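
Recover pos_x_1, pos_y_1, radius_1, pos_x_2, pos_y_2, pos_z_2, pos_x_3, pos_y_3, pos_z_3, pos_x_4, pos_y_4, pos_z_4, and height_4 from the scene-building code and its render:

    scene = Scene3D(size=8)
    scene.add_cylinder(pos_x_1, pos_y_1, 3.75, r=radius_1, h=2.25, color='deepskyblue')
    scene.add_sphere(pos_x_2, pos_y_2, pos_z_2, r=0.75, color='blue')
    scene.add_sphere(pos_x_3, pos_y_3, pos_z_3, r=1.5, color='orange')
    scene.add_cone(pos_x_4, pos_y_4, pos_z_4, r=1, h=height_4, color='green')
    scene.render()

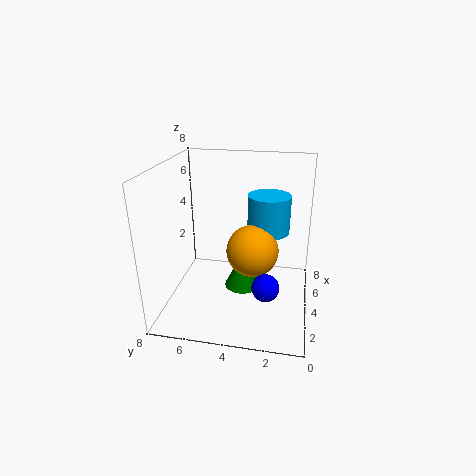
pos_x_1 = 5.75
pos_y_1 = 2.5
radius_1 = 1.25
pos_x_2 = 2.75
pos_y_2 = 2.25
pos_z_2 = 1.75
pos_x_3 = 4.5
pos_y_3 = 3.25
pos_z_3 = 3
pos_x_4 = 4
pos_y_4 = 3.75
pos_z_4 = 1
height_4 = 2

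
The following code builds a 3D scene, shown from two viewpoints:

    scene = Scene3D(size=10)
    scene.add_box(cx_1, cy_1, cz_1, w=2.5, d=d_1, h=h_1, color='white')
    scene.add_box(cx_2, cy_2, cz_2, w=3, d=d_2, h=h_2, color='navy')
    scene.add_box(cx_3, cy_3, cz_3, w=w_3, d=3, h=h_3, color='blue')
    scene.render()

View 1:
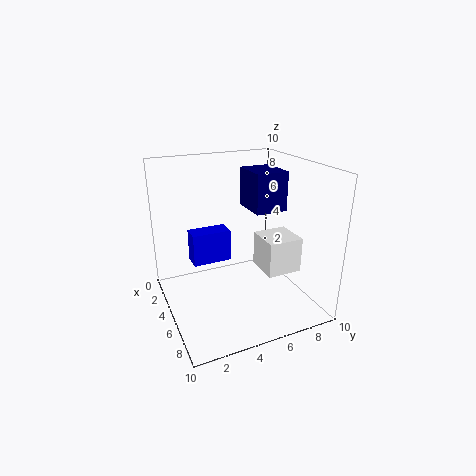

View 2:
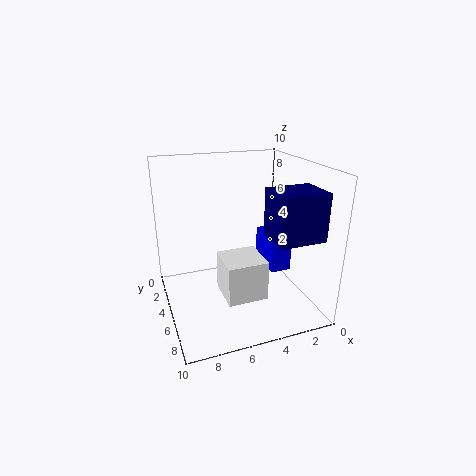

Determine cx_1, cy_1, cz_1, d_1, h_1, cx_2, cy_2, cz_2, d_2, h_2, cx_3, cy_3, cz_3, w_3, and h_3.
cx_1 = 4.5
cy_1 = 6.5
cz_1 = 2.5
d_1 = 2.5
h_1 = 2.5
cx_2 = 1
cy_2 = 7
cz_2 = 6
d_2 = 2.5
h_2 = 3
cx_3 = 1
cy_3 = 2.5
cz_3 = 2
w_3 = 1.5
h_3 = 2.5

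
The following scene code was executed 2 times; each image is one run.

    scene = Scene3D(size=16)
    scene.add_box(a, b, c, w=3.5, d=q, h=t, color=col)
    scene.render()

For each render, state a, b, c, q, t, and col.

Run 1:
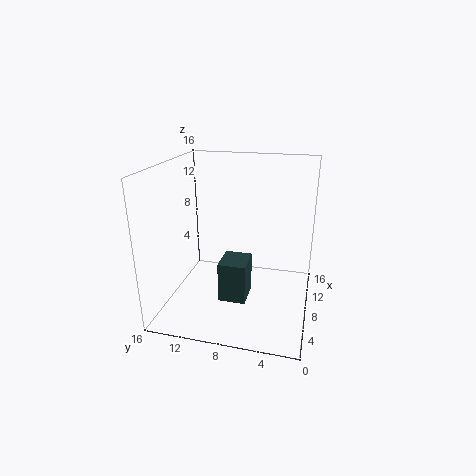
a = 5, b = 6.5, c = 1.5, q = 3, t = 4.5, col = 'darkslategray'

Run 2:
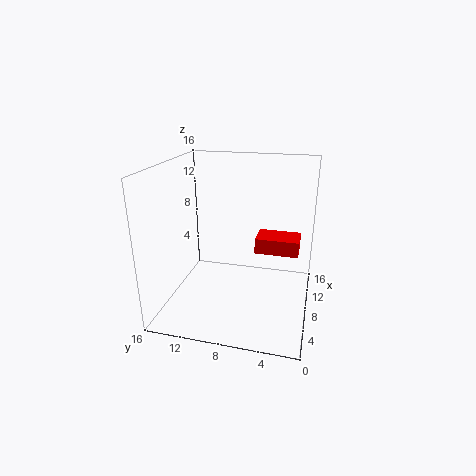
a = 12.5, b = 1.5, c = 4, q = 5.5, t = 2, col = 'red'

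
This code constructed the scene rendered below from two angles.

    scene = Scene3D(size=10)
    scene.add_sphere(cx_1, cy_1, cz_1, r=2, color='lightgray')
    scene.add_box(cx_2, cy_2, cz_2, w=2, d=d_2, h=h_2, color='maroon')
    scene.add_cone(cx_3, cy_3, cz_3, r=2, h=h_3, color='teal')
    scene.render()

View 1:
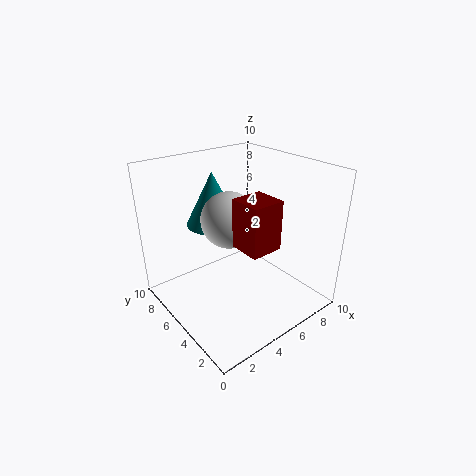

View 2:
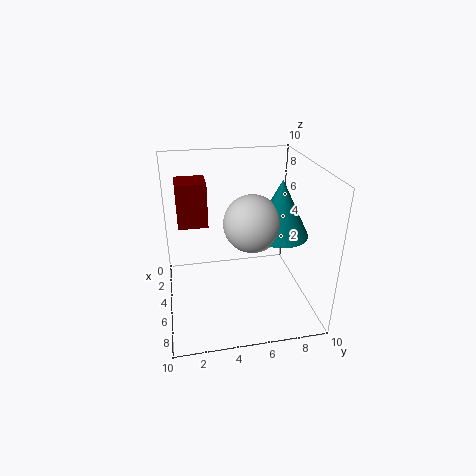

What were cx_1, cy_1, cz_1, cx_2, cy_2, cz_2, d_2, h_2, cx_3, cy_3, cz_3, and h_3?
cx_1 = 5, cy_1 = 6, cz_1 = 6, cx_2 = 3, cy_2 = 1, cz_2 = 6, d_2 = 2, h_2 = 3, cx_3 = 5, cy_3 = 8, cz_3 = 5, h_3 = 4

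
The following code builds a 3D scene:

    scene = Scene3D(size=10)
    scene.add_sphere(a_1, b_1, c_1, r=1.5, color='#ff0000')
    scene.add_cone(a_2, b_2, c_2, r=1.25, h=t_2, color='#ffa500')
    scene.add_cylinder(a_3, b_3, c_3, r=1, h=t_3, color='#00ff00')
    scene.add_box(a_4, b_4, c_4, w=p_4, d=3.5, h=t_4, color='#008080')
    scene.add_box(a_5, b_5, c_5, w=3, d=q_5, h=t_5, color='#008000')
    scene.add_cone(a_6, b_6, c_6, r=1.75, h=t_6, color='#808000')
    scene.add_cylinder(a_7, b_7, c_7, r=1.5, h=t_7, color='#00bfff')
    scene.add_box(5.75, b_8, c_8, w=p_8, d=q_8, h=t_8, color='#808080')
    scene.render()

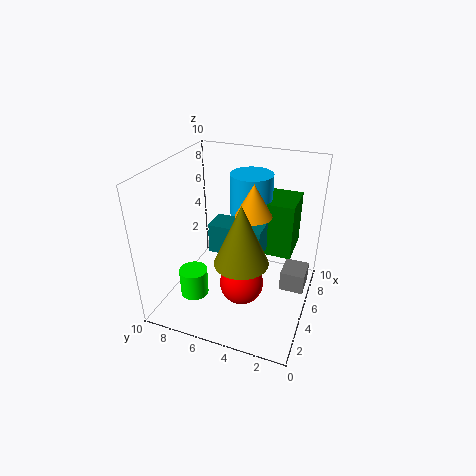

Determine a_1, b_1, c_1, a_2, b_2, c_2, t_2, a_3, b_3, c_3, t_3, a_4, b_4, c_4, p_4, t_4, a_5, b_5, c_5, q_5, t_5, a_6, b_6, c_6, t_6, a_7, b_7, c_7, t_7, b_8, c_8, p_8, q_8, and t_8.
a_1 = 3.75
b_1 = 4.25
c_1 = 2.25
a_2 = 5.25
b_2 = 4
c_2 = 6.75
t_2 = 2.25
a_3 = 3.25
b_3 = 7.75
c_3 = 0.75
t_3 = 2
a_4 = 3.5
b_4 = 3
c_4 = 4.5
p_4 = 1.75
t_4 = 2
a_5 = 6.25
b_5 = 1.5
c_5 = 3.25
q_5 = 2.25
t_5 = 4
a_6 = 3
b_6 = 4
c_6 = 4.5
t_6 = 4
a_7 = 7
b_7 = 4.75
c_7 = 4.5
t_7 = 4.5
b_8 = 0.25
c_8 = 0.75
p_8 = 2
q_8 = 1.75
t_8 = 1.5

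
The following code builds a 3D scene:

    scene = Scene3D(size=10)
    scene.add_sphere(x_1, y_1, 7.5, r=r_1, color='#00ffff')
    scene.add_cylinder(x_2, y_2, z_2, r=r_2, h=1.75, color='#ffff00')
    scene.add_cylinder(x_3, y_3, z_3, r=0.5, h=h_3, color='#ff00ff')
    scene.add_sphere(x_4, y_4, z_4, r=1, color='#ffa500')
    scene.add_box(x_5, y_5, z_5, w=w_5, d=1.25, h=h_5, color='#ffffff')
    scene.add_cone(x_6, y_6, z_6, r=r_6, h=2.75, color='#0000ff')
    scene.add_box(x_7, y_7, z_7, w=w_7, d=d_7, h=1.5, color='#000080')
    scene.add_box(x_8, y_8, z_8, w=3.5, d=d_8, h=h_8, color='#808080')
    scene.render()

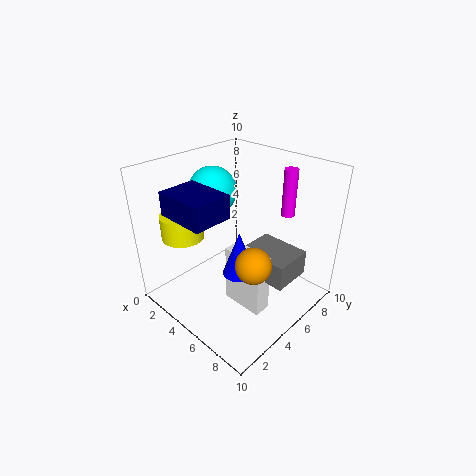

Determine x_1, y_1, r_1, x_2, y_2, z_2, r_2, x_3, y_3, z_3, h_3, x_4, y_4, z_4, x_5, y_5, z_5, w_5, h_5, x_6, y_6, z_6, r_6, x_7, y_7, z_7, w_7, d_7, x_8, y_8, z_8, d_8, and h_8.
x_1 = 2, y_1 = 5.5, r_1 = 1.75, x_2 = 1.75, y_2 = 2.75, z_2 = 4.75, r_2 = 1.5, x_3 = 6.25, y_3 = 9, z_3 = 5.75, h_3 = 3.5, x_4 = 9, y_4 = 2, z_4 = 6.25, x_5 = 4.75, y_5 = 4, z_5 = 0.25, w_5 = 3, h_5 = 4.25, x_6 = 7.25, y_6 = 2.75, z_6 = 4.5, r_6 = 1, x_7 = 3, y_7 = 0.5, z_7 = 7.75, w_7 = 3.25, d_7 = 2.5, x_8 = 5.5, y_8 = 4.75, z_8 = 2.75, d_8 = 2.75, h_8 = 1.75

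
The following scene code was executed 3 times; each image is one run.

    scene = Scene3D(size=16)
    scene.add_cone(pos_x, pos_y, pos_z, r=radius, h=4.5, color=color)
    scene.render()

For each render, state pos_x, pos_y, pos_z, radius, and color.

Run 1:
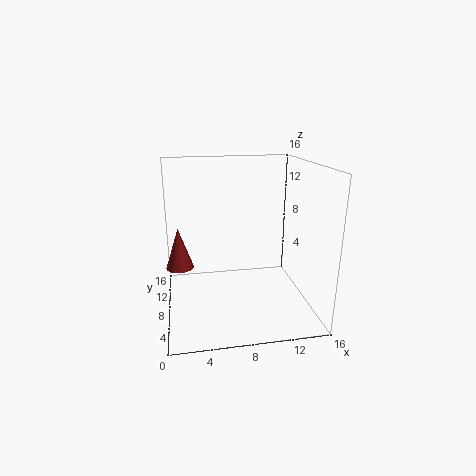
pos_x = 1.5, pos_y = 8, pos_z = 5, radius = 1.5, color = 'brown'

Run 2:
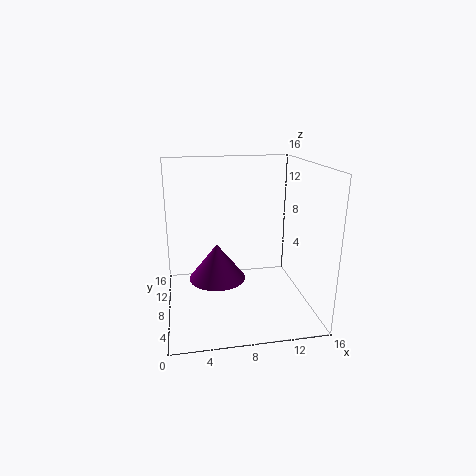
pos_x = 6, pos_y = 11.5, pos_z = 1.5, radius = 3.5, color = 'purple'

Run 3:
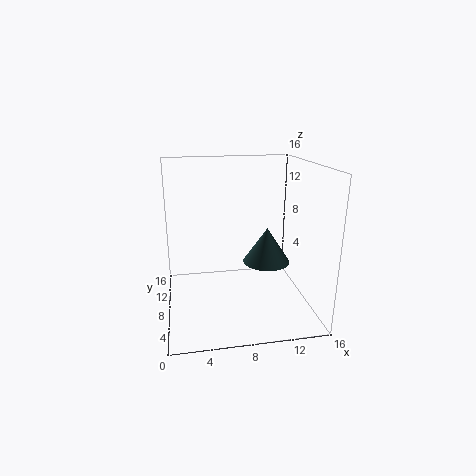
pos_x = 12.5, pos_y = 12, pos_z = 3, radius = 3, color = 'darkslategray'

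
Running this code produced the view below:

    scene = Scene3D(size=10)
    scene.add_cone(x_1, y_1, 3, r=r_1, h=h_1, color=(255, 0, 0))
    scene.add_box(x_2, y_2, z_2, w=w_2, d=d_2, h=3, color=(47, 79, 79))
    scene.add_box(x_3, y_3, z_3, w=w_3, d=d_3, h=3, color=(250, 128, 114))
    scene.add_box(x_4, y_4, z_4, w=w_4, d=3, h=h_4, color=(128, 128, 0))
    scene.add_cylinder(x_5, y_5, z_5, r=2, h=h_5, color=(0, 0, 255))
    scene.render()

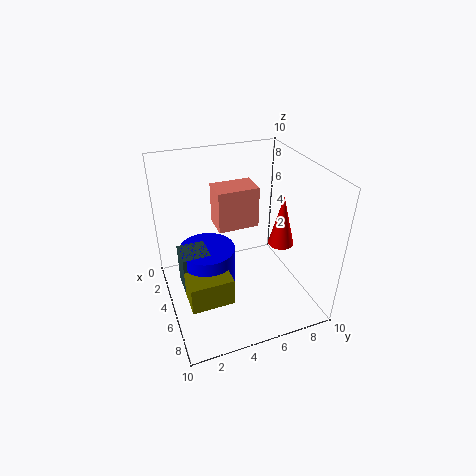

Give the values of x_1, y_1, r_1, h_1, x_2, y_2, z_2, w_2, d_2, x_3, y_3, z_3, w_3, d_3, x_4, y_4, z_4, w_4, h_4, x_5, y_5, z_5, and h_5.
x_1 = 4, y_1 = 9, r_1 = 1, h_1 = 4, x_2 = 3, y_2 = 1, z_2 = 1, w_2 = 2, d_2 = 2, x_3 = 2, y_3 = 4, z_3 = 5, w_3 = 2, d_3 = 3, x_4 = 4, y_4 = 1, z_4 = 1, w_4 = 3, h_4 = 2, x_5 = 4, y_5 = 3, z_5 = 1, h_5 = 3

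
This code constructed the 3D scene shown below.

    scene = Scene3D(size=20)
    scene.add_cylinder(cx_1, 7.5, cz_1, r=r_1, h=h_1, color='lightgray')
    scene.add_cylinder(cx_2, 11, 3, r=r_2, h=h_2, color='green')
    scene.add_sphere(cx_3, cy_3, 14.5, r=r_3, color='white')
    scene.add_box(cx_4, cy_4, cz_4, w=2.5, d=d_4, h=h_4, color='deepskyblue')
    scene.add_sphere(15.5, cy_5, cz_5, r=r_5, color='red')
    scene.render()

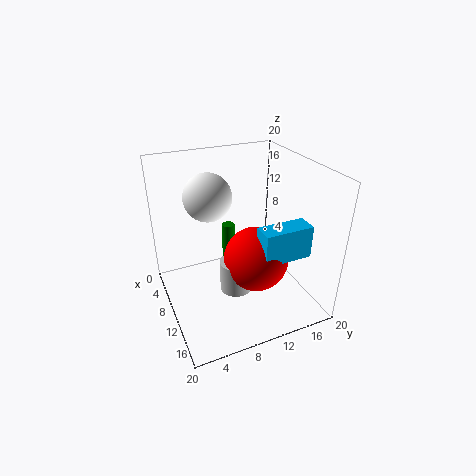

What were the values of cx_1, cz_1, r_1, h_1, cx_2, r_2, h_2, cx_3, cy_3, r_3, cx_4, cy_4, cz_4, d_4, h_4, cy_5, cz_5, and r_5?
cx_1 = 15; cz_1 = 6; r_1 = 2; h_1 = 4; cx_2 = 4; r_2 = 1; h_2 = 6; cx_3 = 5; cy_3 = 7.5; r_3 = 3.5; cx_4 = 16.5; cy_4 = 9.5; cz_4 = 11; d_4 = 6; h_4 = 4; cy_5 = 10; cz_5 = 10; r_5 = 4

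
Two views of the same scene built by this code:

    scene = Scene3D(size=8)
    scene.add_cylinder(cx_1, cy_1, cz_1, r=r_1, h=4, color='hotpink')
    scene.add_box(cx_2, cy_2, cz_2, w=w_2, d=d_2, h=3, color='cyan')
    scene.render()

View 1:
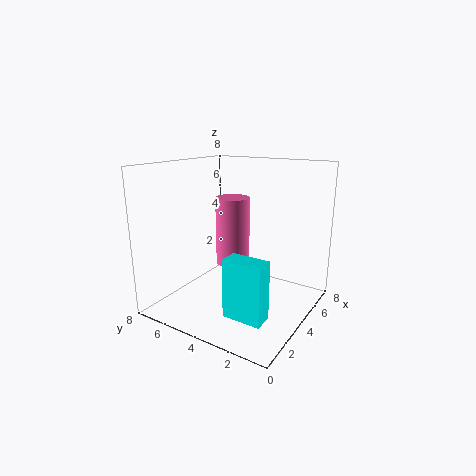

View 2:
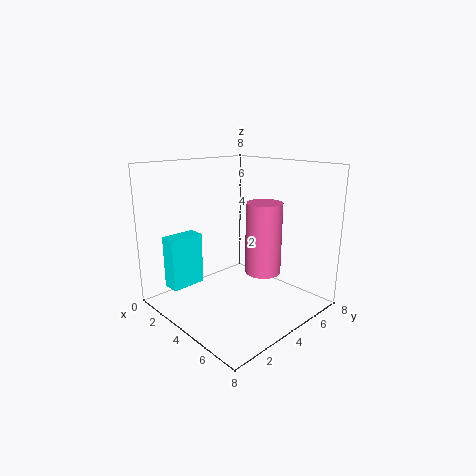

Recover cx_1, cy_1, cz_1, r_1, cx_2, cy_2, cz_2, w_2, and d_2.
cx_1 = 5; cy_1 = 5; cz_1 = 2; r_1 = 1; cx_2 = 1; cy_2 = 1; cz_2 = 1; w_2 = 1; d_2 = 2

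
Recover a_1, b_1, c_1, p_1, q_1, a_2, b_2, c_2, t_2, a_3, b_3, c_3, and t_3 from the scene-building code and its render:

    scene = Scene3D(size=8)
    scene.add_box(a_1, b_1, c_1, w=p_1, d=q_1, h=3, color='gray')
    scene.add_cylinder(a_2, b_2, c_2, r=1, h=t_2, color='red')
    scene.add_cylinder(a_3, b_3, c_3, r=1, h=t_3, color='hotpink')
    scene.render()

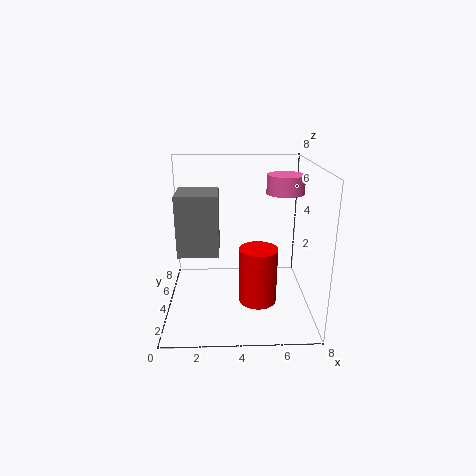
a_1 = 1
b_1 = 1.5
c_1 = 4
p_1 = 2
q_1 = 2
a_2 = 5
b_2 = 2.5
c_2 = 1
t_2 = 3
a_3 = 6.5
b_3 = 4
c_3 = 6.5
t_3 = 1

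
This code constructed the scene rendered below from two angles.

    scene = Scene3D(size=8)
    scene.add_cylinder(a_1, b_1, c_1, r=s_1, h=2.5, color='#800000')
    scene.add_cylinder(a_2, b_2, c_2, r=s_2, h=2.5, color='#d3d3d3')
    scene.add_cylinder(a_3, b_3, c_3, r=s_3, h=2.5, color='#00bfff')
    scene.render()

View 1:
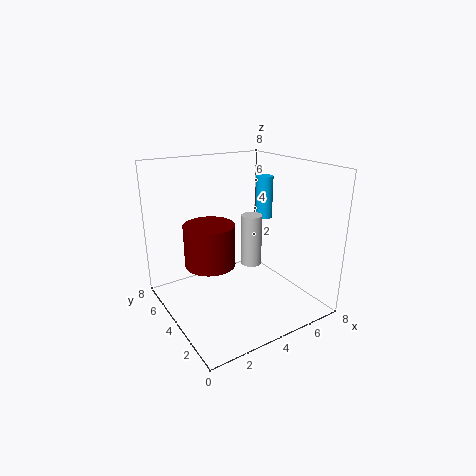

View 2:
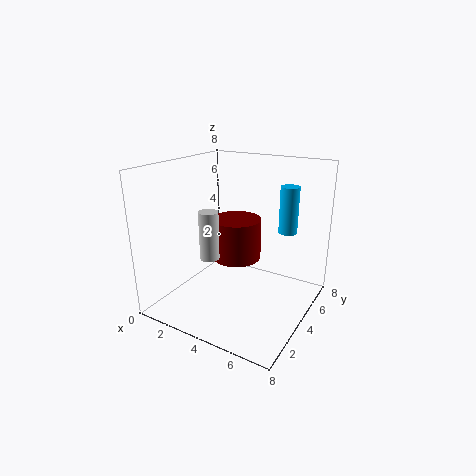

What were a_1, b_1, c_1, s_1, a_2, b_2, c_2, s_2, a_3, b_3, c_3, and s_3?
a_1 = 3
b_1 = 5.5
c_1 = 2
s_1 = 1.5
a_2 = 3.5
b_2 = 2
c_2 = 3.5
s_2 = 0.5
a_3 = 6.5
b_3 = 5
c_3 = 4.5
s_3 = 0.5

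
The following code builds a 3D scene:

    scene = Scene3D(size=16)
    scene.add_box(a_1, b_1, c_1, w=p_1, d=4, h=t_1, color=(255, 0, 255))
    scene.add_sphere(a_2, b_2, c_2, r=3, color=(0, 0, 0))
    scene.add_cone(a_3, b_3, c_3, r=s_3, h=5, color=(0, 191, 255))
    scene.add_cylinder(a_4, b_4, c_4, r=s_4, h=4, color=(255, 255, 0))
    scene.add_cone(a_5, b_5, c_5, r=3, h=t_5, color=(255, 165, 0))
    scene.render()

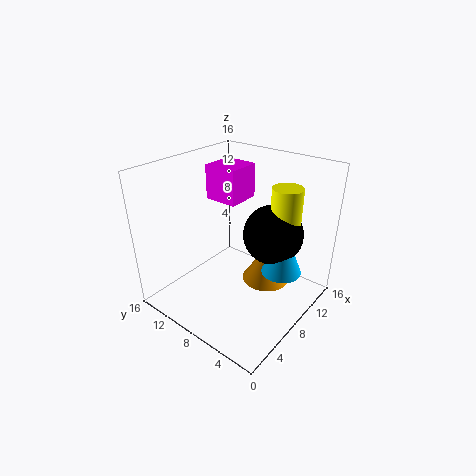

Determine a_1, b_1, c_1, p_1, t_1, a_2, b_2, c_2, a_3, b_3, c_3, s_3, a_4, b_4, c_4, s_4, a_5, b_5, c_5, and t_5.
a_1 = 9, b_1 = 9.5, c_1 = 11, p_1 = 4, t_1 = 4, a_2 = 8, b_2 = 3.5, c_2 = 10, a_3 = 7.5, b_3 = 2, c_3 = 6.5, s_3 = 2, a_4 = 8.5, b_4 = 2.5, c_4 = 11, s_4 = 1.5, a_5 = 12.5, b_5 = 7, c_5 = 0.5, t_5 = 4.5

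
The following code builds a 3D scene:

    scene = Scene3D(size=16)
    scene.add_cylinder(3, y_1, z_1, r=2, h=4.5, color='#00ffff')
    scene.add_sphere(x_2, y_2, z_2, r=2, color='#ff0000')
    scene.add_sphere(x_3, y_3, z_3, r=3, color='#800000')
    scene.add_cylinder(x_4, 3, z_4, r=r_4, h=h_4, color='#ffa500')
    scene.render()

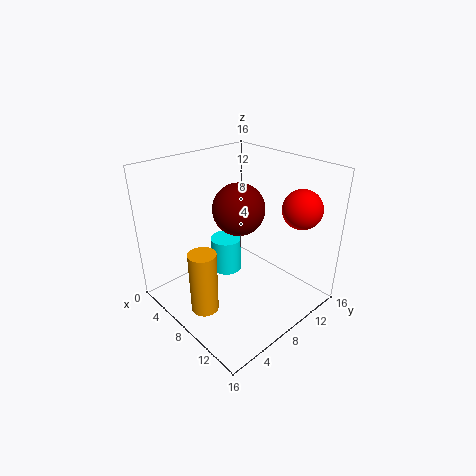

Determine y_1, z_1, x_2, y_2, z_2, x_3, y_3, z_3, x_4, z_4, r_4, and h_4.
y_1 = 10.5
z_1 = 0.5
x_2 = 14
y_2 = 11
z_2 = 12.5
x_3 = 6.5
y_3 = 9.5
z_3 = 10.5
x_4 = 8
z_4 = 1
r_4 = 1.5
h_4 = 7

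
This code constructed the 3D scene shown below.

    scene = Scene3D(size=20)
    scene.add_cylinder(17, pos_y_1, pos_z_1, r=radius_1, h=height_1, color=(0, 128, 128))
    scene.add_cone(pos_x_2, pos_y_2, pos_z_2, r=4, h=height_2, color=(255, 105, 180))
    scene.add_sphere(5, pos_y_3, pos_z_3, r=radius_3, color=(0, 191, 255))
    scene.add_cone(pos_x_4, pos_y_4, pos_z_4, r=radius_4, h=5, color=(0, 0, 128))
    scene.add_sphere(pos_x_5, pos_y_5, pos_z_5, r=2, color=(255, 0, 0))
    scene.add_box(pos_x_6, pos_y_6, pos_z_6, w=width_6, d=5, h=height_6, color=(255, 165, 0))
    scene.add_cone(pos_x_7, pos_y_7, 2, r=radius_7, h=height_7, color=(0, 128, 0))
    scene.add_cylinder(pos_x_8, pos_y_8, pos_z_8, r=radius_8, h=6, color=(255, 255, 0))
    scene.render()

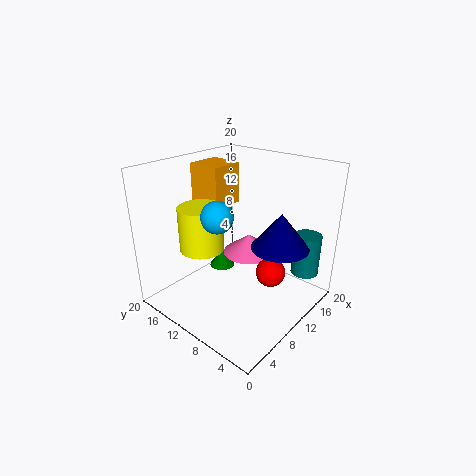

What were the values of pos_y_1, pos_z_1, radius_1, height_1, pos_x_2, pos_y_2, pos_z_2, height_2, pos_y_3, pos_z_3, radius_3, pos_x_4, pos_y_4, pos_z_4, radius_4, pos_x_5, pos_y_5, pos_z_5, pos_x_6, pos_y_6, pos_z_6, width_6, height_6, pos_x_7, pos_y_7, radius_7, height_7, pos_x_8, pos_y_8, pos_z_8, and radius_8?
pos_y_1 = 3; pos_z_1 = 4; radius_1 = 2; height_1 = 6; pos_x_2 = 15; pos_y_2 = 12; pos_z_2 = 5; height_2 = 3; pos_y_3 = 9; pos_z_3 = 15; radius_3 = 2; pos_x_4 = 13; pos_y_4 = 5; pos_z_4 = 9; radius_4 = 4; pos_x_5 = 11; pos_y_5 = 5; pos_z_5 = 6; pos_x_6 = 10; pos_y_6 = 14; pos_z_6 = 13; width_6 = 5; height_6 = 6; pos_x_7 = 13; pos_y_7 = 16; radius_7 = 2; height_7 = 3; pos_x_8 = 6; pos_y_8 = 13; pos_z_8 = 9; radius_8 = 3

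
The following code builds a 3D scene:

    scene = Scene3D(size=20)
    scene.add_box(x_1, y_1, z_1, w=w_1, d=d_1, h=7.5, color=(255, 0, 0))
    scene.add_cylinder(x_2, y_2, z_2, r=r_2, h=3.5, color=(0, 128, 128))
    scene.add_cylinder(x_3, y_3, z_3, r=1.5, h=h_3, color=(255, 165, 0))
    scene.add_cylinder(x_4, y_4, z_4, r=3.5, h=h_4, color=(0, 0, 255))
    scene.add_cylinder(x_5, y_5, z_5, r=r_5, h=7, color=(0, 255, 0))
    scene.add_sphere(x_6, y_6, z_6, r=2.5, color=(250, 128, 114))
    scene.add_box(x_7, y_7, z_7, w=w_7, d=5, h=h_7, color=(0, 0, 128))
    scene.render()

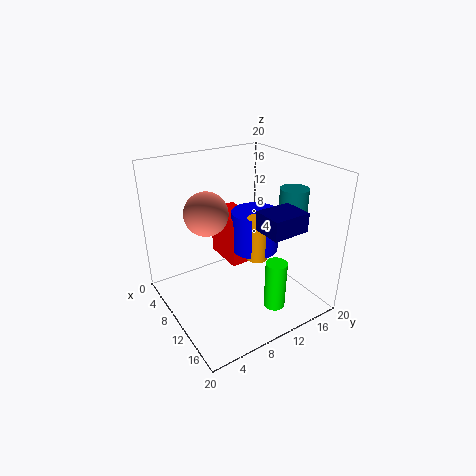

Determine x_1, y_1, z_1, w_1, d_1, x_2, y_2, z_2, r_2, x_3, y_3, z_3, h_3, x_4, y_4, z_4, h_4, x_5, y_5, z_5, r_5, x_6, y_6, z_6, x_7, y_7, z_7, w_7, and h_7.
x_1 = 1.5; y_1 = 10.5; z_1 = 4; w_1 = 6.5; d_1 = 4; x_2 = 12.5; y_2 = 17.5; z_2 = 13; r_2 = 2; x_3 = 10.5; y_3 = 13; z_3 = 6; h_3 = 6.5; x_4 = 8.5; y_4 = 14; z_4 = 6.5; h_4 = 6; x_5 = 15; y_5 = 13; z_5 = 0.5; r_5 = 1.5; x_6 = 13.5; y_6 = 3.5; z_6 = 16.5; x_7 = 14; y_7 = 10; z_7 = 13; w_7 = 4; h_7 = 2.5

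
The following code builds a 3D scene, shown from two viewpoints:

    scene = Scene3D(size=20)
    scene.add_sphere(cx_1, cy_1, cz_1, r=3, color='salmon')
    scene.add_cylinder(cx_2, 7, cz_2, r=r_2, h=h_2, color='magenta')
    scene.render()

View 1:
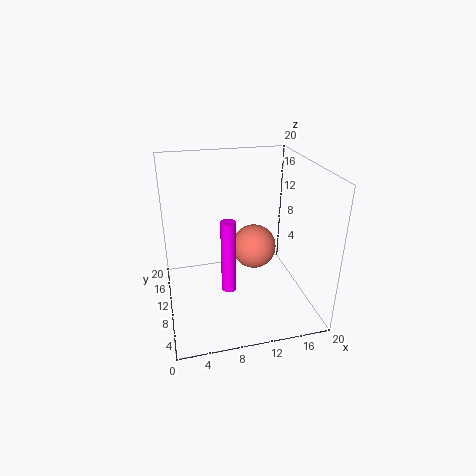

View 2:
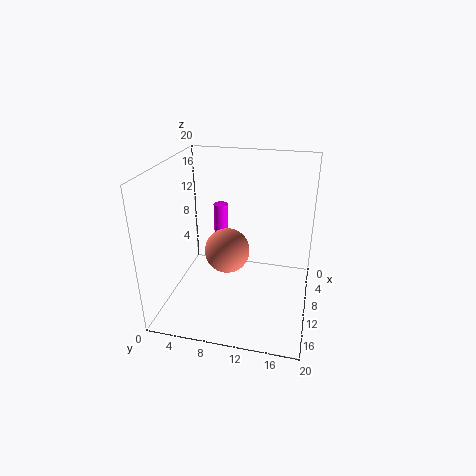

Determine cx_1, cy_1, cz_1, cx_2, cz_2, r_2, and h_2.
cx_1 = 12
cy_1 = 9
cz_1 = 9
cx_2 = 8
cz_2 = 4
r_2 = 1
h_2 = 10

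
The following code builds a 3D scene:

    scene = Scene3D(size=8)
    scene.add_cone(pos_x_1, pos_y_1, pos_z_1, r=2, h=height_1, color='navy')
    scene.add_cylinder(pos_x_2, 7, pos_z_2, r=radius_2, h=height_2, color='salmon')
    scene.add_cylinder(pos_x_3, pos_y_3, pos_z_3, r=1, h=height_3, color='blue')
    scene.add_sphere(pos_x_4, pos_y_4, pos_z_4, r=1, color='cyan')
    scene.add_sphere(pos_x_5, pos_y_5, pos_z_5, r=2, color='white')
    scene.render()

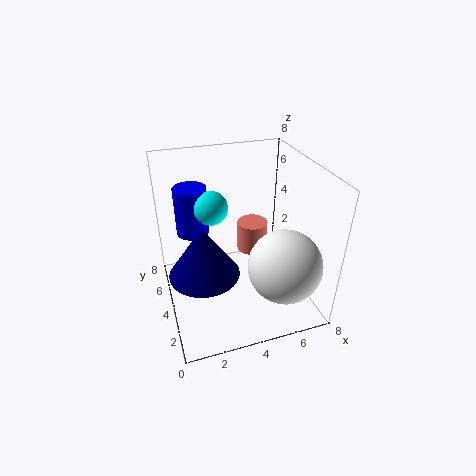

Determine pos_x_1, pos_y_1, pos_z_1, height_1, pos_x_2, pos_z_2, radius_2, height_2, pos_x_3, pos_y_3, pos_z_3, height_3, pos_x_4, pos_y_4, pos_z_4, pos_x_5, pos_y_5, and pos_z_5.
pos_x_1 = 2; pos_y_1 = 4; pos_z_1 = 2; height_1 = 3; pos_x_2 = 6; pos_z_2 = 1; radius_2 = 1; height_2 = 2; pos_x_3 = 2; pos_y_3 = 7; pos_z_3 = 3; height_3 = 3; pos_x_4 = 3; pos_y_4 = 6; pos_z_4 = 5; pos_x_5 = 6; pos_y_5 = 2; pos_z_5 = 3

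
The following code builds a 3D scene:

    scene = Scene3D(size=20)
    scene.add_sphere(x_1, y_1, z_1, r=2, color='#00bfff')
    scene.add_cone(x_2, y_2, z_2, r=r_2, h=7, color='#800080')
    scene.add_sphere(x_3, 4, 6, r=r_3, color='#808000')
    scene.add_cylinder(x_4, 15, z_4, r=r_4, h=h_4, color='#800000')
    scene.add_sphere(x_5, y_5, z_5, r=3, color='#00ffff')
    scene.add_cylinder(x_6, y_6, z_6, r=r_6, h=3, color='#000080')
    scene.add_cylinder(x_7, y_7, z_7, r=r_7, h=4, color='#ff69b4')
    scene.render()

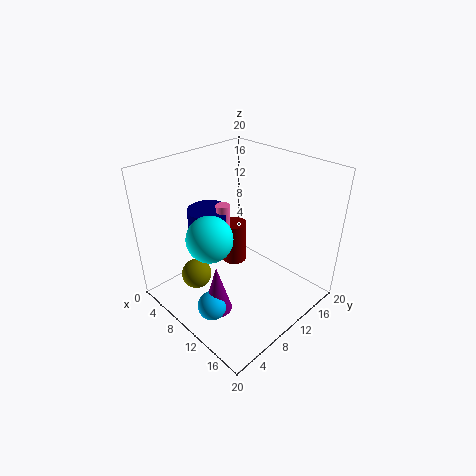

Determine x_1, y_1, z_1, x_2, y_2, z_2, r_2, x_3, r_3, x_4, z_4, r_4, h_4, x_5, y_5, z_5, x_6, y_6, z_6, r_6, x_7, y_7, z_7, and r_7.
x_1 = 11
y_1 = 4
z_1 = 2
x_2 = 11
y_2 = 5
z_2 = 1
r_2 = 2
x_3 = 8
r_3 = 2
x_4 = 4
z_4 = 1
r_4 = 2
h_4 = 7
x_5 = 10
y_5 = 5
z_5 = 12
x_6 = 5
y_6 = 9
z_6 = 10
r_6 = 3
x_7 = 7
y_7 = 10
z_7 = 10
r_7 = 1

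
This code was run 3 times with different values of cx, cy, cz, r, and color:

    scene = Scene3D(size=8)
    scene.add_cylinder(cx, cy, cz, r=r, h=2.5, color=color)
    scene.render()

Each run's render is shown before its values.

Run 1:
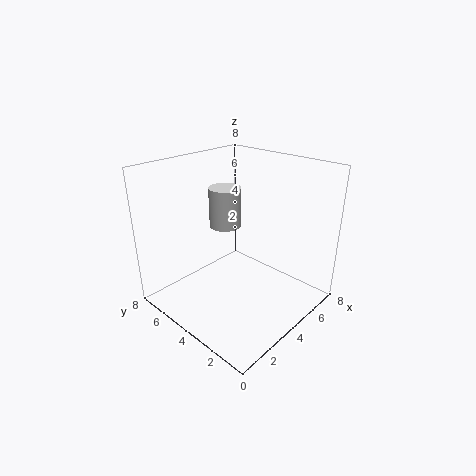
cx = 5.5; cy = 6.5; cz = 3.5; r = 1; color = 'lightgray'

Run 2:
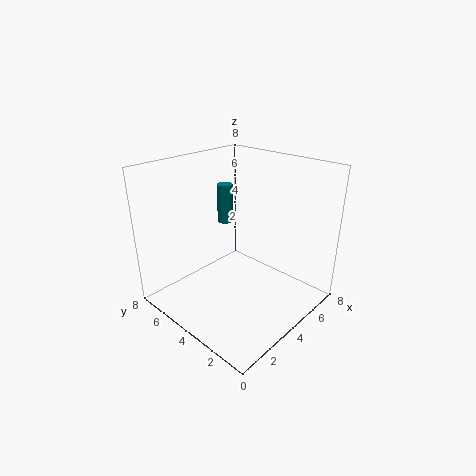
cx = 6; cy = 7; cz = 3.5; r = 0.5; color = 'teal'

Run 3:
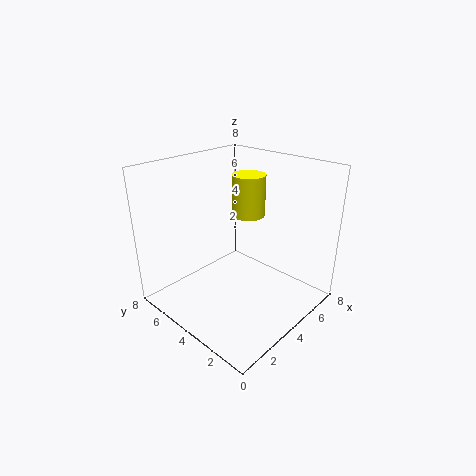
cx = 6; cy = 5; cz = 4.5; r = 1; color = 'yellow'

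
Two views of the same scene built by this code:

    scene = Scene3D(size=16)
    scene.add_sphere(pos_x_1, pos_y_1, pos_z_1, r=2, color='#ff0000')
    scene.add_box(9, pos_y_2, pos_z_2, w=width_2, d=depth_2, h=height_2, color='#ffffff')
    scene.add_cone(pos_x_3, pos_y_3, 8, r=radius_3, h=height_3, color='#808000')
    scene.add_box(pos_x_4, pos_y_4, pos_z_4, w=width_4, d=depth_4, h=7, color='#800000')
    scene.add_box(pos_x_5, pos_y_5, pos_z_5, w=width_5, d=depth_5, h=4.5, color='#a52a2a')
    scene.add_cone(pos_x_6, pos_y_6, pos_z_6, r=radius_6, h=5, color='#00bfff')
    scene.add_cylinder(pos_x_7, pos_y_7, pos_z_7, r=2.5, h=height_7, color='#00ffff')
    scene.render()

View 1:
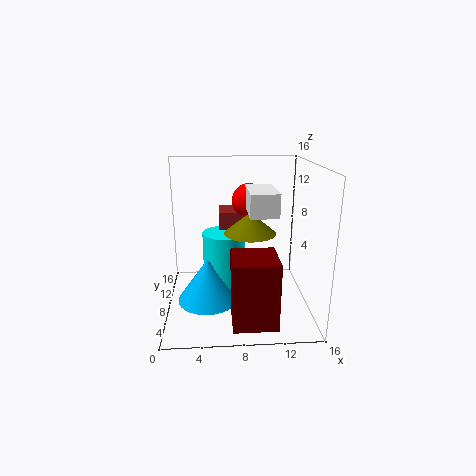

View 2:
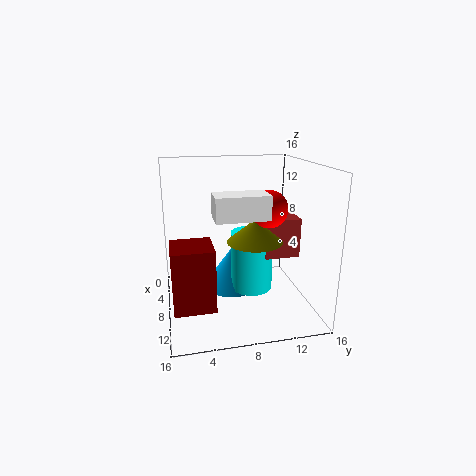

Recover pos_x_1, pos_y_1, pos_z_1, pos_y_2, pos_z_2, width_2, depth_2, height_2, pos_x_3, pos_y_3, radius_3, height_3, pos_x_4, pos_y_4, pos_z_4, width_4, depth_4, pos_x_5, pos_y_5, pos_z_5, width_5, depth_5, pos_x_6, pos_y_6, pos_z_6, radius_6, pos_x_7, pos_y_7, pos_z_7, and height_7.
pos_x_1 = 9.5; pos_y_1 = 11; pos_z_1 = 11.5; pos_y_2 = 5; pos_z_2 = 11; width_2 = 3; depth_2 = 5.5; height_2 = 2.5; pos_x_3 = 9.5; pos_y_3 = 9.5; radius_3 = 3; height_3 = 2.5; pos_x_4 = 7; pos_y_4 = 0.5; pos_z_4 = 1; width_4 = 4.5; depth_4 = 4.5; pos_x_5 = 6; pos_y_5 = 11; pos_z_5 = 5.5; width_5 = 3; depth_5 = 4; pos_x_6 = 4.5; pos_y_6 = 8; pos_z_6 = 0.5; radius_6 = 3.5; pos_x_7 = 6.5; pos_y_7 = 10; pos_z_7 = 1; height_7 = 7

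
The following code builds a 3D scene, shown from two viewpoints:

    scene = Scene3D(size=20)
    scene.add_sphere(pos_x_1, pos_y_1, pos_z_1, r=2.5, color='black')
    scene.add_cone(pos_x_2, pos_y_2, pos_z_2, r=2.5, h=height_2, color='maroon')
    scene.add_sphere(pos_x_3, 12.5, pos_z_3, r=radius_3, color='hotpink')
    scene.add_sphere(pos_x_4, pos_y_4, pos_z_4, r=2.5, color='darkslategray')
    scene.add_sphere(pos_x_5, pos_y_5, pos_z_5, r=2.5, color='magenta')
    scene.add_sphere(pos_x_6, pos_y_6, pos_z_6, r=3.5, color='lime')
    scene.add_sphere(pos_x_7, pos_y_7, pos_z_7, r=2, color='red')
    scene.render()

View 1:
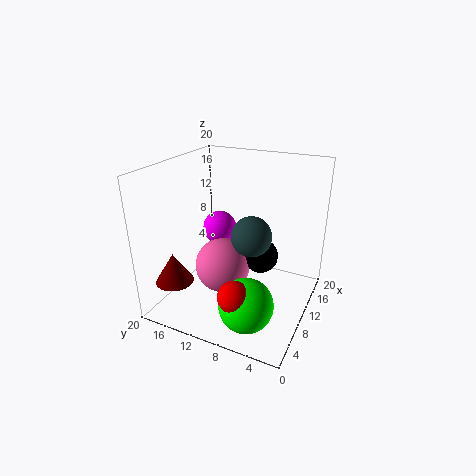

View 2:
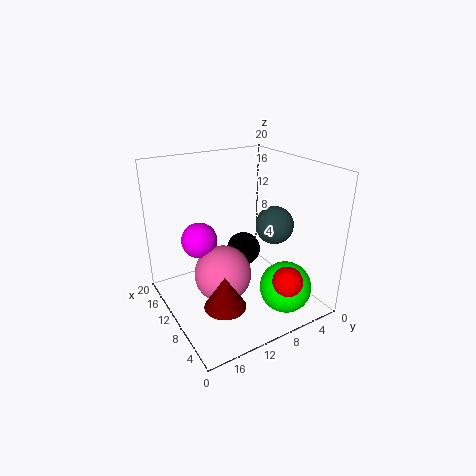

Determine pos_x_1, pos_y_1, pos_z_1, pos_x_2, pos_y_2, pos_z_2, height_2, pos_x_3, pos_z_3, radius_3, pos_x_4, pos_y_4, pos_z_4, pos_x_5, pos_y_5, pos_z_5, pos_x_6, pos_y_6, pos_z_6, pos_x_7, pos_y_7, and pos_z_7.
pos_x_1 = 12.5; pos_y_1 = 7.5; pos_z_1 = 6.5; pos_x_2 = 3; pos_y_2 = 16; pos_z_2 = 5.5; height_2 = 4; pos_x_3 = 10; pos_z_3 = 5; radius_3 = 4; pos_x_4 = 6.5; pos_y_4 = 6.5; pos_z_4 = 12.5; pos_x_5 = 13; pos_y_5 = 14.5; pos_z_5 = 9.5; pos_x_6 = 4; pos_y_6 = 6; pos_z_6 = 4; pos_x_7 = 2.5; pos_y_7 = 7; pos_z_7 = 6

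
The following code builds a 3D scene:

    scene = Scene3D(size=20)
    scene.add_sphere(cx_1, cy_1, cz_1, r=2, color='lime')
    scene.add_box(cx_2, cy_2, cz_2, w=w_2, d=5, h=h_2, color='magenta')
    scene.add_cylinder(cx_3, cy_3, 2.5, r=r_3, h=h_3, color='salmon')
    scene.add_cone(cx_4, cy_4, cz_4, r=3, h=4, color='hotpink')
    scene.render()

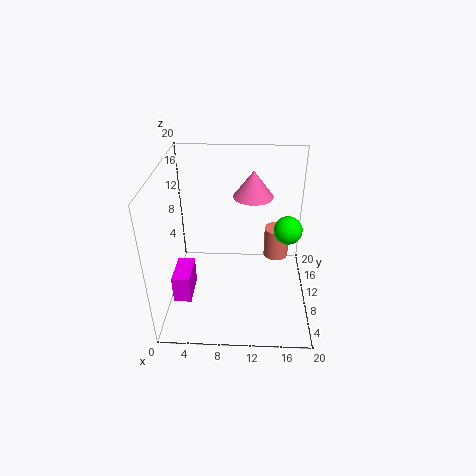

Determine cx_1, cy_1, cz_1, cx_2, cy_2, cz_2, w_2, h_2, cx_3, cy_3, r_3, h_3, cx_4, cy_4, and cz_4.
cx_1 = 17, cy_1 = 11.5, cz_1 = 10.5, cx_2 = 1, cy_2 = 6, cz_2 = 1.5, w_2 = 2.5, h_2 = 4, cx_3 = 16, cy_3 = 17, r_3 = 2, h_3 = 5, cx_4 = 12, cy_4 = 16, cz_4 = 13.5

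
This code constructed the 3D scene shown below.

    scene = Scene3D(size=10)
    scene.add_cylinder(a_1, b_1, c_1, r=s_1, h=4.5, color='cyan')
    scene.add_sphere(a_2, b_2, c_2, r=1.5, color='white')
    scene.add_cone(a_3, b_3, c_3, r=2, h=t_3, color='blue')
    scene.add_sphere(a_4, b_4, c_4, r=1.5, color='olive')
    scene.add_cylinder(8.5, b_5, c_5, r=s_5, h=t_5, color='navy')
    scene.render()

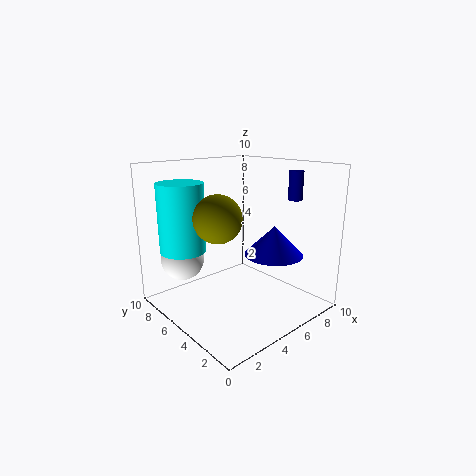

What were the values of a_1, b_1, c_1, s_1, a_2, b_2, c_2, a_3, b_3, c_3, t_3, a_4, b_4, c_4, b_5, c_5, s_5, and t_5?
a_1 = 1.5, b_1 = 6.5, c_1 = 4.5, s_1 = 1.5, a_2 = 2, b_2 = 7.5, c_2 = 3.5, a_3 = 6.5, b_3 = 3, c_3 = 4, t_3 = 2, a_4 = 2.5, b_4 = 4, c_4 = 7, b_5 = 3, c_5 = 7.5, s_5 = 0.5, t_5 = 2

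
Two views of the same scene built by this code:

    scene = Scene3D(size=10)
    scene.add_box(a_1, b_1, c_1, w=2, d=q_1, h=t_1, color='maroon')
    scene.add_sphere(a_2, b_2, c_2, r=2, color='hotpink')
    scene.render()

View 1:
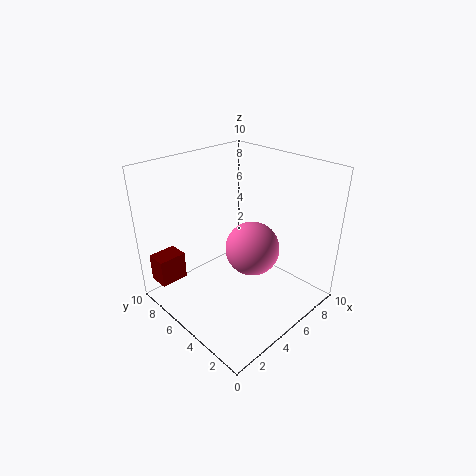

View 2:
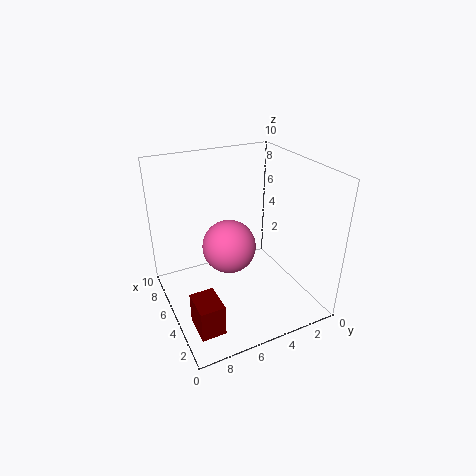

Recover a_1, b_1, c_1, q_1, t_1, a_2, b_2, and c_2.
a_1 = 0.5, b_1 = 8, c_1 = 1.5, q_1 = 1.5, t_1 = 2, a_2 = 6.5, b_2 = 5, c_2 = 3.5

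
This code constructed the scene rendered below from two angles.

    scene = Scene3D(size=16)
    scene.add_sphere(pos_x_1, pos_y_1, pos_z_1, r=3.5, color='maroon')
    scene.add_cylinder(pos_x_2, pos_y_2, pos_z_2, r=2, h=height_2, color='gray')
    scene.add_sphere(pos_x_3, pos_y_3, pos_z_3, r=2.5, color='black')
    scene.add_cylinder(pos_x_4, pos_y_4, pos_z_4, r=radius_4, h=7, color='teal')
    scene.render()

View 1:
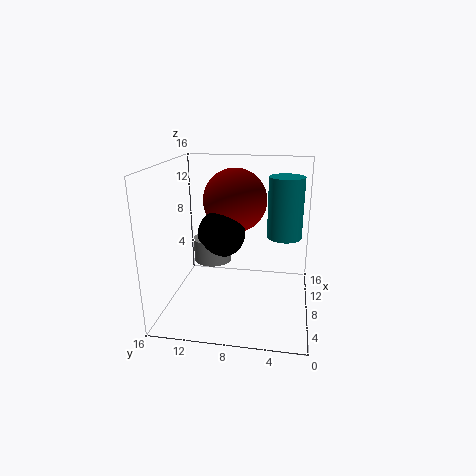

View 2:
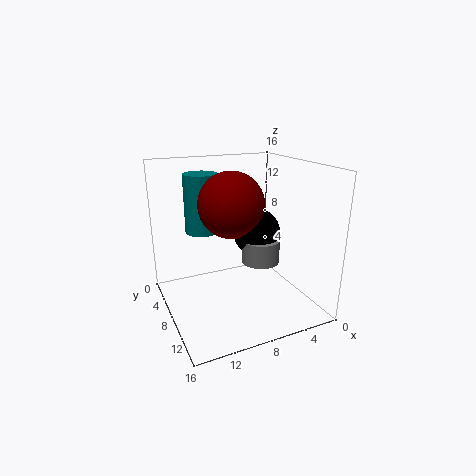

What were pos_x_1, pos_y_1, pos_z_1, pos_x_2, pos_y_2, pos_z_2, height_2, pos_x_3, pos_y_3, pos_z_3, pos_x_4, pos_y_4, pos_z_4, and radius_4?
pos_x_1 = 9, pos_y_1 = 8.5, pos_z_1 = 12, pos_x_2 = 6.5, pos_y_2 = 10.5, pos_z_2 = 6, height_2 = 2.5, pos_x_3 = 6.5, pos_y_3 = 9.5, pos_z_3 = 9, pos_x_4 = 10.5, pos_y_4 = 3, pos_z_4 = 7.5, radius_4 = 2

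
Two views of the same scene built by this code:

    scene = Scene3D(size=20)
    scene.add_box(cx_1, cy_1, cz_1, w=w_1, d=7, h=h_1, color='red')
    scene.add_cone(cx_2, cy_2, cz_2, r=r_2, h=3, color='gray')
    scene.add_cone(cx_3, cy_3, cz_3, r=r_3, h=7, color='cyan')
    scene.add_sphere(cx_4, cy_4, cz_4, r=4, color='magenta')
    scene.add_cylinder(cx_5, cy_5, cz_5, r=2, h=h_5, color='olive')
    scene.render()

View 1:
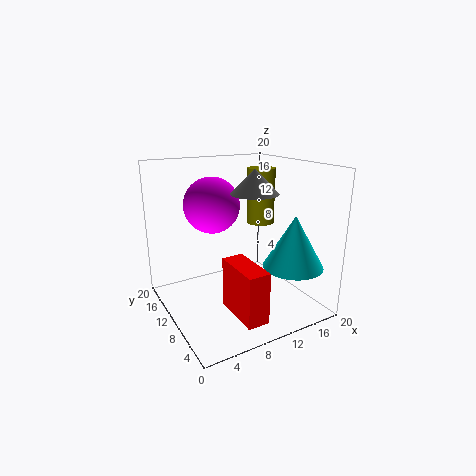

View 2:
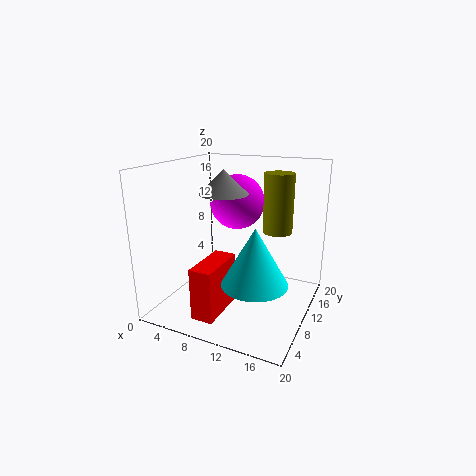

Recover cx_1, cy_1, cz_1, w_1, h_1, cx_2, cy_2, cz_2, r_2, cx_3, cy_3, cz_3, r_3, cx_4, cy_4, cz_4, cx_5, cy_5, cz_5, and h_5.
cx_1 = 7
cy_1 = 2
cz_1 = 1
w_1 = 3
h_1 = 7
cx_2 = 10
cy_2 = 6
cz_2 = 17
r_2 = 3
cx_3 = 15
cy_3 = 4
cz_3 = 7
r_3 = 4
cx_4 = 8
cy_4 = 14
cz_4 = 14
cx_5 = 15
cy_5 = 12
cz_5 = 11
h_5 = 8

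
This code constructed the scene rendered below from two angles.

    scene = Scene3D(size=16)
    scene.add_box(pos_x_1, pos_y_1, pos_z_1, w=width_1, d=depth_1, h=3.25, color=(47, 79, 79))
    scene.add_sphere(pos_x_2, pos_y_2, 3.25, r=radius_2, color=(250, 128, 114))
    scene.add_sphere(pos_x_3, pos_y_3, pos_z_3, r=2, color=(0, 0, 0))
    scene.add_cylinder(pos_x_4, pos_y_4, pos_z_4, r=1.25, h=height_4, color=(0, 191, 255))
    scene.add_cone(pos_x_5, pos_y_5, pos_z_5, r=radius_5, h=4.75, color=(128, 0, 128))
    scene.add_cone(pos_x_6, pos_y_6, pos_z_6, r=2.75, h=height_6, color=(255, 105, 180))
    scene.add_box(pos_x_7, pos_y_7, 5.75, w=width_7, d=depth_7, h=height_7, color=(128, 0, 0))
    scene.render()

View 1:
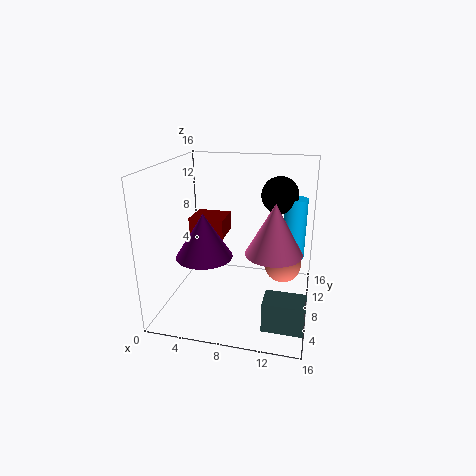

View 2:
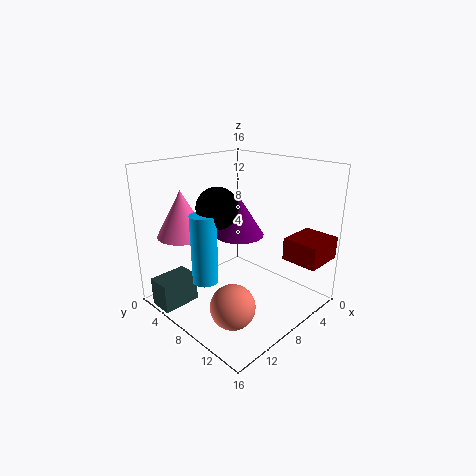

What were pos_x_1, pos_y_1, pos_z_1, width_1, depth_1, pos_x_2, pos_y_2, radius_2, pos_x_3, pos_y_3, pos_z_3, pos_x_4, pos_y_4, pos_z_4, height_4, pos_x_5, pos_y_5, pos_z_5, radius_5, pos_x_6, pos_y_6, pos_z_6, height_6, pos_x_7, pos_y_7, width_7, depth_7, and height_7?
pos_x_1 = 11.75, pos_y_1 = 2.25, pos_z_1 = 0.5, width_1 = 4.25, depth_1 = 2.75, pos_x_2 = 12.75, pos_y_2 = 12, radius_2 = 2.25, pos_x_3 = 12.25, pos_y_3 = 9.5, pos_z_3 = 12.75, pos_x_4 = 14, pos_y_4 = 9.5, pos_z_4 = 5.75, height_4 = 6.75, pos_x_5 = 5, pos_y_5 = 5.25, pos_z_5 = 6.75, radius_5 = 3, pos_x_6 = 12.5, pos_y_6 = 4, pos_z_6 = 8.5, height_6 = 5, pos_x_7 = 0.5, pos_y_7 = 12, width_7 = 4.5, depth_7 = 4, height_7 = 2.5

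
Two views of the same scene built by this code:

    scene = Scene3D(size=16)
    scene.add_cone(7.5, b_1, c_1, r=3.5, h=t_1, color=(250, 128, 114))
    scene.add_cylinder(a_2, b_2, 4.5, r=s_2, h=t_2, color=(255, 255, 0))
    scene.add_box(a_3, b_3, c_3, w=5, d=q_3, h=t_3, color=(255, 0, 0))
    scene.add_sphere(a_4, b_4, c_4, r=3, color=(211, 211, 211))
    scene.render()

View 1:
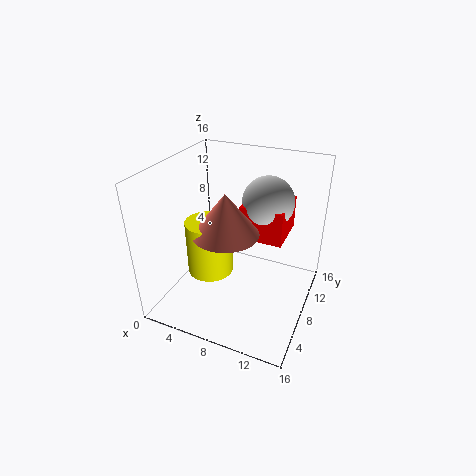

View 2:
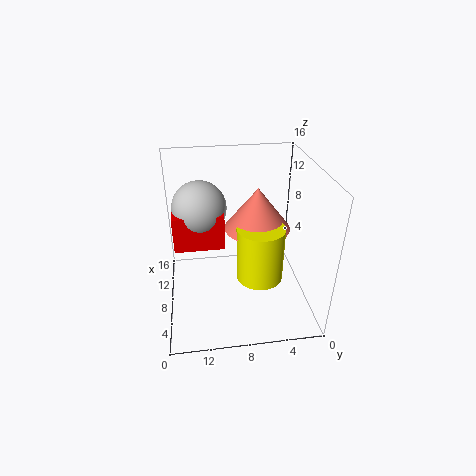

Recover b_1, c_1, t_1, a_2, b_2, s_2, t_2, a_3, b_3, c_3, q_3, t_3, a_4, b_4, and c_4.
b_1 = 6; c_1 = 9.5; t_1 = 4.5; a_2 = 5.5; b_2 = 6; s_2 = 2.5; t_2 = 6; a_3 = 7.5; b_3 = 9.5; c_3 = 7; q_3 = 5.5; t_3 = 4; a_4 = 10; b_4 = 12; c_4 = 11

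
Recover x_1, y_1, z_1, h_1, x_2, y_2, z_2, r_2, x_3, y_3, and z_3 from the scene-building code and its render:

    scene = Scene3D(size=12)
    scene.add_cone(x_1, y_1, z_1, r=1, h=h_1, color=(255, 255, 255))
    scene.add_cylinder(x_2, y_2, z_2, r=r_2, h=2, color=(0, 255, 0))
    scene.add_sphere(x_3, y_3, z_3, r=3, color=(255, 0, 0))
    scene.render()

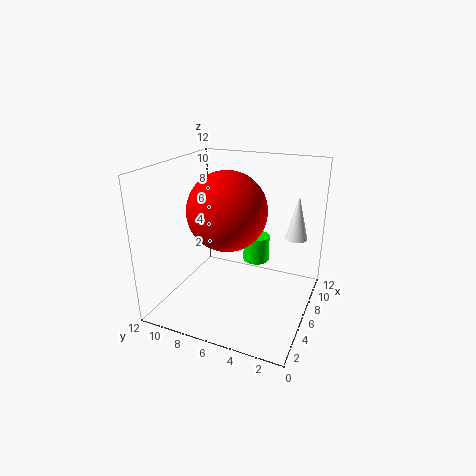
x_1 = 10, y_1 = 2, z_1 = 5, h_1 = 4, x_2 = 5, y_2 = 4, z_2 = 5, r_2 = 1, x_3 = 4, y_3 = 6, z_3 = 9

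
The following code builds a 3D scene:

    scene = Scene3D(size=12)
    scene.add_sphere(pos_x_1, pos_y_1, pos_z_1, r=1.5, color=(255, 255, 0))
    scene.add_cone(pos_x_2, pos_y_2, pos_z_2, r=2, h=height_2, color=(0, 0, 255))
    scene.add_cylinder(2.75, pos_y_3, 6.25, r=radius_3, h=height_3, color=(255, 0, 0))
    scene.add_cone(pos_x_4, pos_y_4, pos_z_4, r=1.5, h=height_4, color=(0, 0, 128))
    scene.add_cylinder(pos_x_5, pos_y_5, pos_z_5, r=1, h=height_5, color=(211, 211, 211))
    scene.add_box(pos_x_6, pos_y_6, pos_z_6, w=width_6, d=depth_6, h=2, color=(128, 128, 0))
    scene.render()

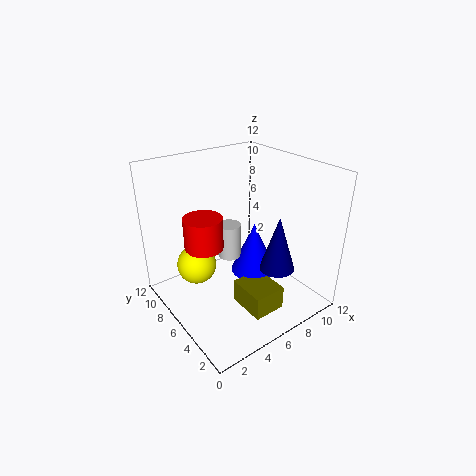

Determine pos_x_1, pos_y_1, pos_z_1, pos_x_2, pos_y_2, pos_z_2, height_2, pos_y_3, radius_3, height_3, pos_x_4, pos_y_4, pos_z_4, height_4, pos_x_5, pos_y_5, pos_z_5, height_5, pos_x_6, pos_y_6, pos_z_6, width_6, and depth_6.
pos_x_1 = 2, pos_y_1 = 6, pos_z_1 = 5, pos_x_2 = 7.75, pos_y_2 = 6, pos_z_2 = 2.25, height_2 = 4.5, pos_y_3 = 6, radius_3 = 1.5, height_3 = 2.5, pos_x_4 = 8.5, pos_y_4 = 3.75, pos_z_4 = 3.25, height_4 = 4.75, pos_x_5 = 6, pos_y_5 = 7.25, pos_z_5 = 3.75, height_5 = 3, pos_x_6 = 5, pos_y_6 = 2, pos_z_6 = 0.5, width_6 = 2.75, depth_6 = 3.25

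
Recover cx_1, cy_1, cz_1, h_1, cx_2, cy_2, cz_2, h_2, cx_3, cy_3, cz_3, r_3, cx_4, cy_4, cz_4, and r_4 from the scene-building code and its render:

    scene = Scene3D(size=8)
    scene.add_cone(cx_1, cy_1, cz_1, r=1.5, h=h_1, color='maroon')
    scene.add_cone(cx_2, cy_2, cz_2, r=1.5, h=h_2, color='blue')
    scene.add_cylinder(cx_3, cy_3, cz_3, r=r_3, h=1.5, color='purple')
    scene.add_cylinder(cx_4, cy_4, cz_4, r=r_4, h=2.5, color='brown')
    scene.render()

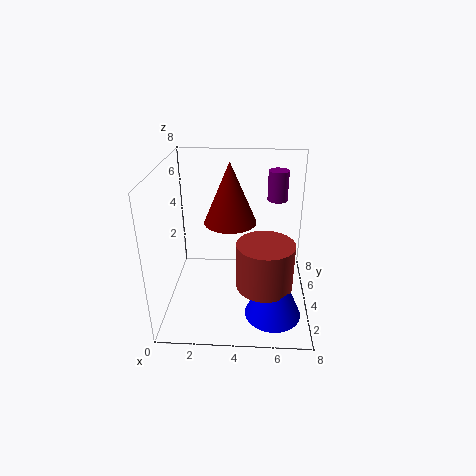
cx_1 = 3.5
cy_1 = 5
cz_1 = 4.5
h_1 = 3.5
cx_2 = 6
cy_2 = 2
cz_2 = 0.5
h_2 = 3.5
cx_3 = 6
cy_3 = 3.5
cz_3 = 6.5
r_3 = 0.5
cx_4 = 5.5
cy_4 = 2.5
cz_4 = 2
r_4 = 1.5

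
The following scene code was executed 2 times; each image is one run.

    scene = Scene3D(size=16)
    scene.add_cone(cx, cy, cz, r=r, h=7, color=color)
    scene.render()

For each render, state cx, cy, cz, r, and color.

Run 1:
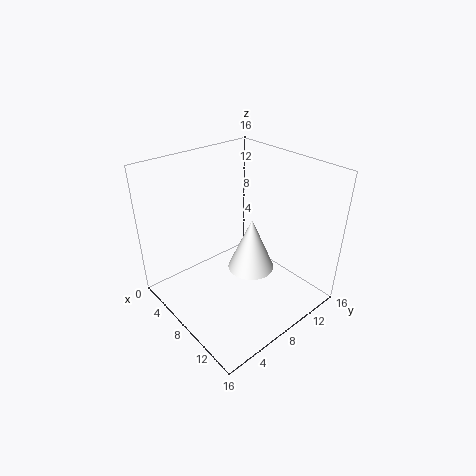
cx = 6, cy = 12, cz = 1, r = 3, color = 'white'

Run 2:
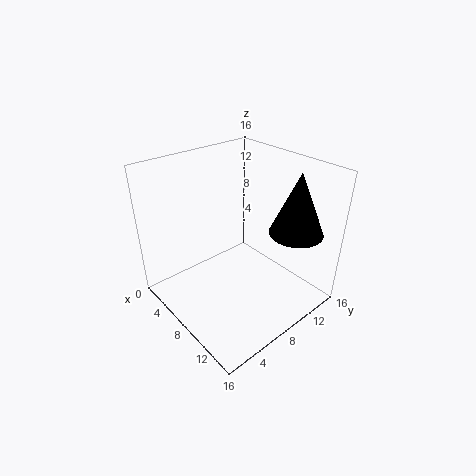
cx = 12, cy = 13, cz = 8.5, r = 3, color = 'black'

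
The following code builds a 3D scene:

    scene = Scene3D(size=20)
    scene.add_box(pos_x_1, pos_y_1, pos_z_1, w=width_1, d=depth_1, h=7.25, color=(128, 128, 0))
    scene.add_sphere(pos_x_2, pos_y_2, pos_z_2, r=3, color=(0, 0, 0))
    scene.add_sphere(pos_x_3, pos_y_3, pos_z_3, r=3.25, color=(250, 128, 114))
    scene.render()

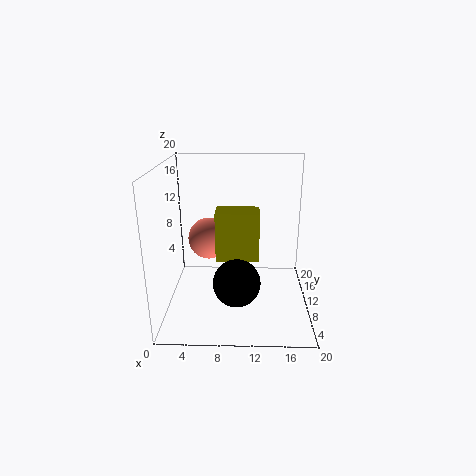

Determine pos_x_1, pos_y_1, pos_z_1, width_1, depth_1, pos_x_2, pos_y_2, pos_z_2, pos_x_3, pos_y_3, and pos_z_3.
pos_x_1 = 6.75; pos_y_1 = 10.5; pos_z_1 = 6; width_1 = 6.25; depth_1 = 3.75; pos_x_2 = 10; pos_y_2 = 4.25; pos_z_2 = 6.25; pos_x_3 = 5.25; pos_y_3 = 15.75; pos_z_3 = 7.5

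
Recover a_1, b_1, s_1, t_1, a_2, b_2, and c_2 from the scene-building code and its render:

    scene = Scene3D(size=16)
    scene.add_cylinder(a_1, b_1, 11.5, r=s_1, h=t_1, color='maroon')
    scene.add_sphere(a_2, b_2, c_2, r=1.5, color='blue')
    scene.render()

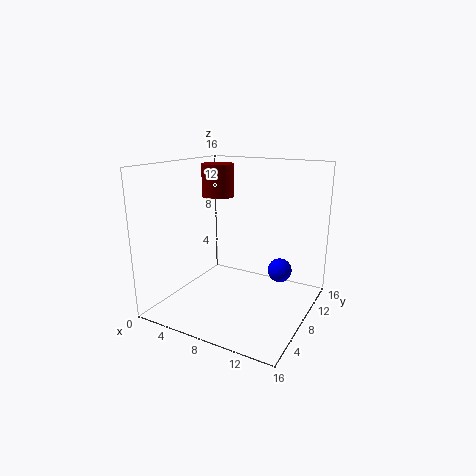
a_1 = 3, b_1 = 12, s_1 = 2, t_1 = 4, a_2 = 11, b_2 = 13.5, c_2 = 2.5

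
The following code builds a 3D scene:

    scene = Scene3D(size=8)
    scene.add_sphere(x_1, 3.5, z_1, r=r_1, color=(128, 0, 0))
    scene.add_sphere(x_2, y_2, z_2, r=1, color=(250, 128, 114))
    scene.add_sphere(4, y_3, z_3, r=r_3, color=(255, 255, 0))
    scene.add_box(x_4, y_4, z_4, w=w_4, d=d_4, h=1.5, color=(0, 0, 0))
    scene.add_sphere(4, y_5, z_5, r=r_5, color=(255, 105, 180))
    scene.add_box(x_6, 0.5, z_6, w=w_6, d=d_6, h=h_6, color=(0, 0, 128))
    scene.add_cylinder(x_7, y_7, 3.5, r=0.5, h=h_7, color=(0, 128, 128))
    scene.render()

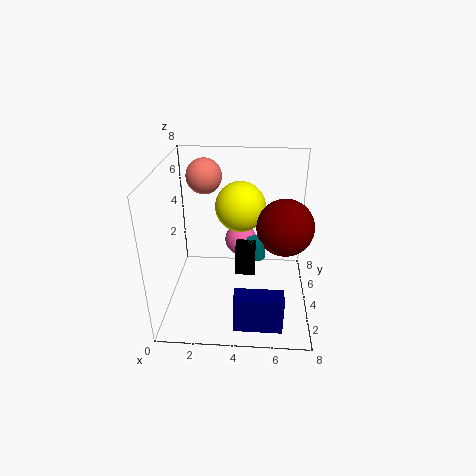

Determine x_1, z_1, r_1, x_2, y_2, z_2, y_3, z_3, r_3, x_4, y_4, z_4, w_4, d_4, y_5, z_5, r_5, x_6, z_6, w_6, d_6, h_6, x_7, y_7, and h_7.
x_1 = 6.5, z_1 = 5, r_1 = 1.5, x_2 = 2, y_2 = 5.5, z_2 = 7, y_3 = 6, z_3 = 5, r_3 = 1.5, x_4 = 4, y_4 = 2, z_4 = 3, w_4 = 1, d_4 = 1, y_5 = 6.5, z_5 = 2.5, r_5 = 1, x_6 = 4, z_6 = 0.5, w_6 = 2.5, d_6 = 1, h_6 = 2, x_7 = 5, y_7 = 3, h_7 = 1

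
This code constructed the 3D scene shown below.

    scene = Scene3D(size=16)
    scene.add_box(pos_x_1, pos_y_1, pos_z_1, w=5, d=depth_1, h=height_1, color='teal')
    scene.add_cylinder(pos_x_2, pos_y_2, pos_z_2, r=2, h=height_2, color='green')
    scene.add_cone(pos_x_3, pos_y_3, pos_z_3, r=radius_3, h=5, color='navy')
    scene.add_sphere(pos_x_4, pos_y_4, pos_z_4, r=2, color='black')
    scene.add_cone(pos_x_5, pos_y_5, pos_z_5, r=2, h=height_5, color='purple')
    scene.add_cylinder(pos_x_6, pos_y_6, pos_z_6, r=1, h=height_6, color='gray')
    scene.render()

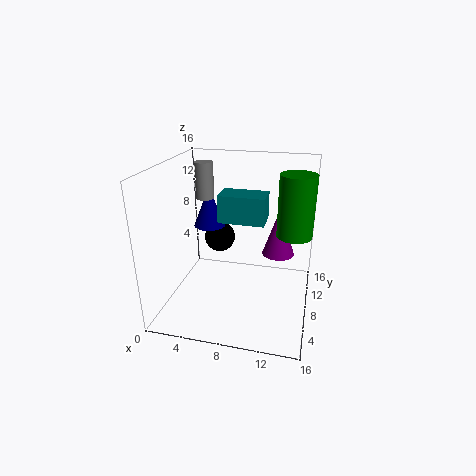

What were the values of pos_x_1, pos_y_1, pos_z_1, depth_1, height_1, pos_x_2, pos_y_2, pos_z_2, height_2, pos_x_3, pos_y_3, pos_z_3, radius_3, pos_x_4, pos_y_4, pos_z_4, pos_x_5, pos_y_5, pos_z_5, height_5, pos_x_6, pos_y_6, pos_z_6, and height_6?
pos_x_1 = 6, pos_y_1 = 7, pos_z_1 = 10, depth_1 = 3, height_1 = 3, pos_x_2 = 14, pos_y_2 = 10, pos_z_2 = 8, height_2 = 7, pos_x_3 = 3, pos_y_3 = 13, pos_z_3 = 7, radius_3 = 2, pos_x_4 = 4, pos_y_4 = 14, pos_z_4 = 5, pos_x_5 = 12, pos_y_5 = 13, pos_z_5 = 4, height_5 = 6, pos_x_6 = 4, pos_y_6 = 9, pos_z_6 = 12, height_6 = 4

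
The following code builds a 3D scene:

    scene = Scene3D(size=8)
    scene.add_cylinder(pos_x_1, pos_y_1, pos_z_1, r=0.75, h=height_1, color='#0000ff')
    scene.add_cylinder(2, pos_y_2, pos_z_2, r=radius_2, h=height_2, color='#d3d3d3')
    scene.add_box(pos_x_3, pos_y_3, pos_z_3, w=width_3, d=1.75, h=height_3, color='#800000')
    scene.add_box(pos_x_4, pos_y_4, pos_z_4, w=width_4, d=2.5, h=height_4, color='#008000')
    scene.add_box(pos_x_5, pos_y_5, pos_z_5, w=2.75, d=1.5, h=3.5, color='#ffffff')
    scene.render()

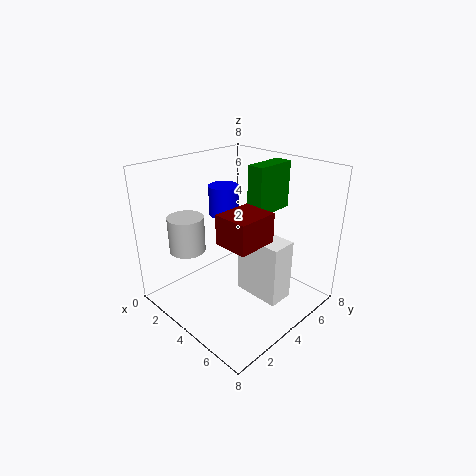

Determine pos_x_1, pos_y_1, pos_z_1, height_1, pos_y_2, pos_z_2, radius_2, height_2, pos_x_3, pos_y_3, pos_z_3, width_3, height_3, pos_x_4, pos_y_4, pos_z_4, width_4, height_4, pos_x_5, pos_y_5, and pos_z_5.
pos_x_1 = 4, pos_y_1 = 3, pos_z_1 = 5.75, height_1 = 1.5, pos_y_2 = 2, pos_z_2 = 3.25, radius_2 = 1, height_2 = 2, pos_x_3 = 6.5, pos_y_3 = 0.25, pos_z_3 = 6, width_3 = 1.5, height_3 = 1.25, pos_x_4 = 3.5, pos_y_4 = 5.25, pos_z_4 = 5, width_4 = 1, height_4 = 2.75, pos_x_5 = 3.75, pos_y_5 = 4.25, pos_z_5 = 0.5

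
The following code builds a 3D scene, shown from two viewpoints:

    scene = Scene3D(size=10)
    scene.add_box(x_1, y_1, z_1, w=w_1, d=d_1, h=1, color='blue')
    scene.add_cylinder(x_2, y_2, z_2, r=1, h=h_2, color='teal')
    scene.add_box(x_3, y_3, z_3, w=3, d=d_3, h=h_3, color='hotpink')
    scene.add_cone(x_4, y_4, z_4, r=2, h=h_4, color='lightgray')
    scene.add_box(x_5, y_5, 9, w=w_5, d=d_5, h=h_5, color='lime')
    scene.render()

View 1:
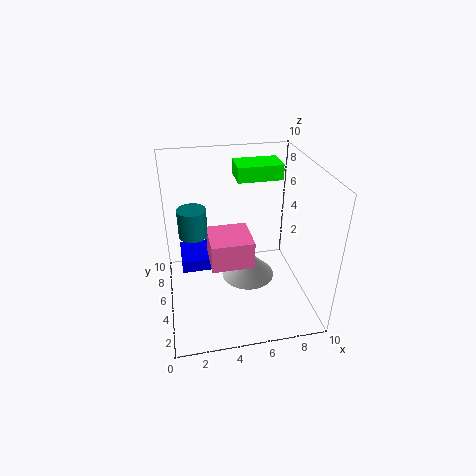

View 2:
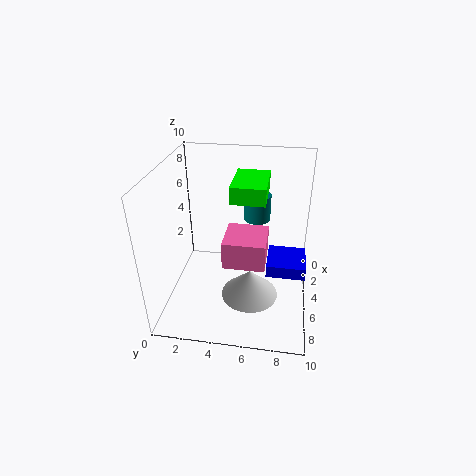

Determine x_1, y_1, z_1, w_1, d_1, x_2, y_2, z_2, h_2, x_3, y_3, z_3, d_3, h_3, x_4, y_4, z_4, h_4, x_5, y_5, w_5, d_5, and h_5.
x_1 = 1; y_1 = 7; z_1 = 1; w_1 = 3; d_1 = 3; x_2 = 2; y_2 = 6; z_2 = 5; h_2 = 2; x_3 = 3; y_3 = 4; z_3 = 3; d_3 = 3; h_3 = 2; x_4 = 6; y_4 = 6; z_4 = 1; h_4 = 2; x_5 = 5; y_5 = 5; w_5 = 3; d_5 = 2; h_5 = 1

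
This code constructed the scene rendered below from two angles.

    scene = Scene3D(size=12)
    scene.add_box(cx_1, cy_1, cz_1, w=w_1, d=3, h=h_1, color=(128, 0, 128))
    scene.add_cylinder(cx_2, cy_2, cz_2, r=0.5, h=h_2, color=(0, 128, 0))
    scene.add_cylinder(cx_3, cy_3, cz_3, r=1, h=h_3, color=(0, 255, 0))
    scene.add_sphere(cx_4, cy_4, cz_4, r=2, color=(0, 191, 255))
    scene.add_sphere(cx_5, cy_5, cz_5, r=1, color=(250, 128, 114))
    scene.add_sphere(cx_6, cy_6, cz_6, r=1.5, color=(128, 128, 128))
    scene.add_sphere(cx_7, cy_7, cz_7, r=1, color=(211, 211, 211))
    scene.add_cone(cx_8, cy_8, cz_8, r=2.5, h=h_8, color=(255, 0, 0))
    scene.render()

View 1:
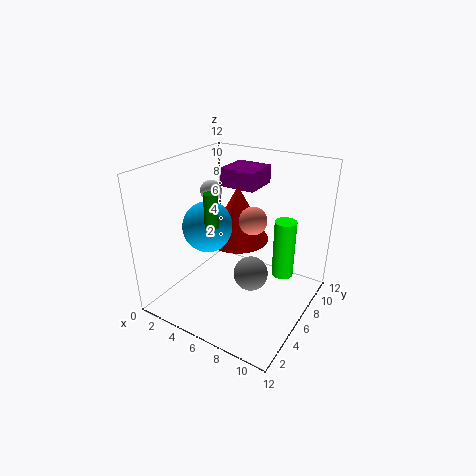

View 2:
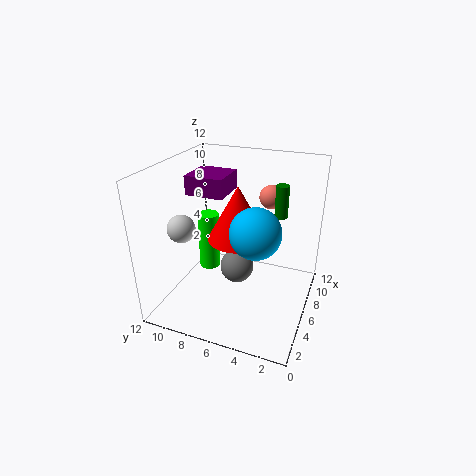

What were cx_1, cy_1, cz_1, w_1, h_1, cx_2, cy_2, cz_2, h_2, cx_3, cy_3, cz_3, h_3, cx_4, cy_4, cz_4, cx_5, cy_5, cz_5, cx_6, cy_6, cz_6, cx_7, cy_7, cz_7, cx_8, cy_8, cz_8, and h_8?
cx_1 = 4, cy_1 = 6.5, cz_1 = 10, w_1 = 3, h_1 = 1.5, cx_2 = 6, cy_2 = 2.5, cz_2 = 8.5, h_2 = 2.5, cx_3 = 8.5, cy_3 = 10, cz_3 = 1, h_3 = 5.5, cx_4 = 4.5, cy_4 = 4, cz_4 = 7.5, cx_5 = 8.5, cy_5 = 4, cz_5 = 9, cx_6 = 7, cy_6 = 6.5, cz_6 = 2.5, cx_7 = 1.5, cy_7 = 8.5, cz_7 = 8.5, cx_8 = 6, cy_8 = 6, cz_8 = 6, h_8 = 4.5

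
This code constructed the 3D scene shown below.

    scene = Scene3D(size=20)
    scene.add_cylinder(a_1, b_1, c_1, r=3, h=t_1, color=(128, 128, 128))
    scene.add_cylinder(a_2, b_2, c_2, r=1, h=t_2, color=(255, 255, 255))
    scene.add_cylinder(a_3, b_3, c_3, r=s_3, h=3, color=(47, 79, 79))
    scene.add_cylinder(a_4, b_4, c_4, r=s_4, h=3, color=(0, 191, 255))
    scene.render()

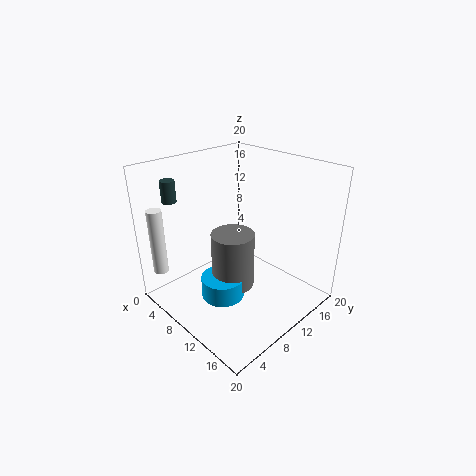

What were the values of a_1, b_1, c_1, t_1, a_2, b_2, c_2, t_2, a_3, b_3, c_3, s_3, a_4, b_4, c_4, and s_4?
a_1 = 10, b_1 = 9, c_1 = 3, t_1 = 8, a_2 = 4, b_2 = 1, c_2 = 6, t_2 = 9, a_3 = 3, b_3 = 4, c_3 = 15, s_3 = 1, a_4 = 10, b_4 = 7, c_4 = 2, s_4 = 3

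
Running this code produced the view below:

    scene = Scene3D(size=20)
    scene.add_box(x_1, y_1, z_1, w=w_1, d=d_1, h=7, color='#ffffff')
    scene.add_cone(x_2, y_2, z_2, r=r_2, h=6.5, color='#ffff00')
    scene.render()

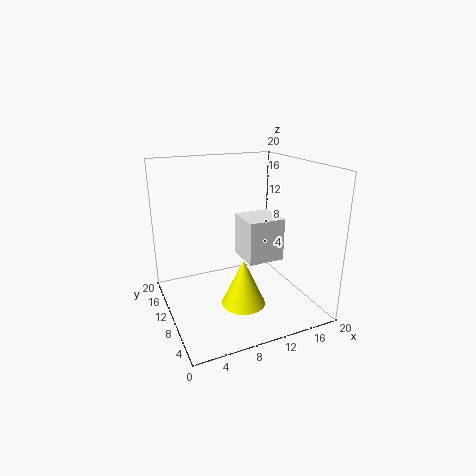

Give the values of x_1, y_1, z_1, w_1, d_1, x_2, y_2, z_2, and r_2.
x_1 = 13.5
y_1 = 13
z_1 = 3.5
w_1 = 6
d_1 = 6
x_2 = 9.5
y_2 = 7
z_2 = 1.5
r_2 = 3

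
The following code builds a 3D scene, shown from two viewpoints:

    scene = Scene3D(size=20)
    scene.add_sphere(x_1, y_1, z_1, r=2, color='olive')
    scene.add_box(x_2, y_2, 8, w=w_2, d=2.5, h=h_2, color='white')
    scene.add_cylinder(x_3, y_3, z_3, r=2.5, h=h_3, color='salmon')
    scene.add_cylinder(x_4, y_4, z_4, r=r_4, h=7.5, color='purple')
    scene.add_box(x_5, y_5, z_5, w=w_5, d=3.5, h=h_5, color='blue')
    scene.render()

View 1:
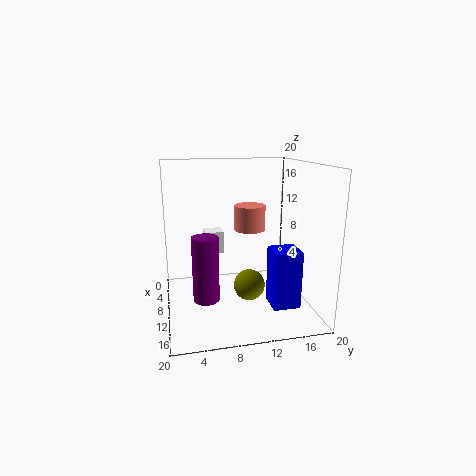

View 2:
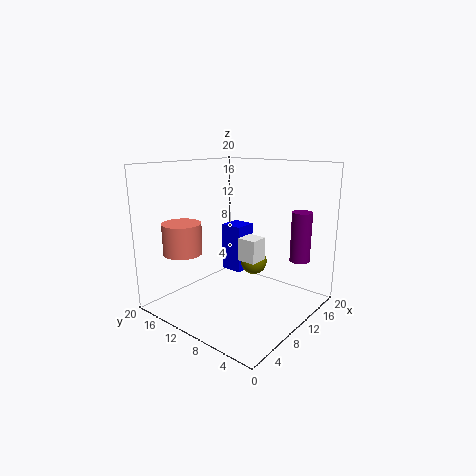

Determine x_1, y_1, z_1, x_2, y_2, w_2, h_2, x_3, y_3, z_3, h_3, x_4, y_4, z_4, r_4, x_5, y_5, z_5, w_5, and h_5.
x_1 = 14.5
y_1 = 10.5
z_1 = 5
x_2 = 7.5
y_2 = 5.5
w_2 = 2.5
h_2 = 3
x_3 = 3
y_3 = 13.5
z_3 = 9
h_3 = 4
x_4 = 18
y_4 = 4.5
z_4 = 5.5
r_4 = 1.5
x_5 = 14
y_5 = 13
z_5 = 2.5
w_5 = 3.5
h_5 = 7.5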